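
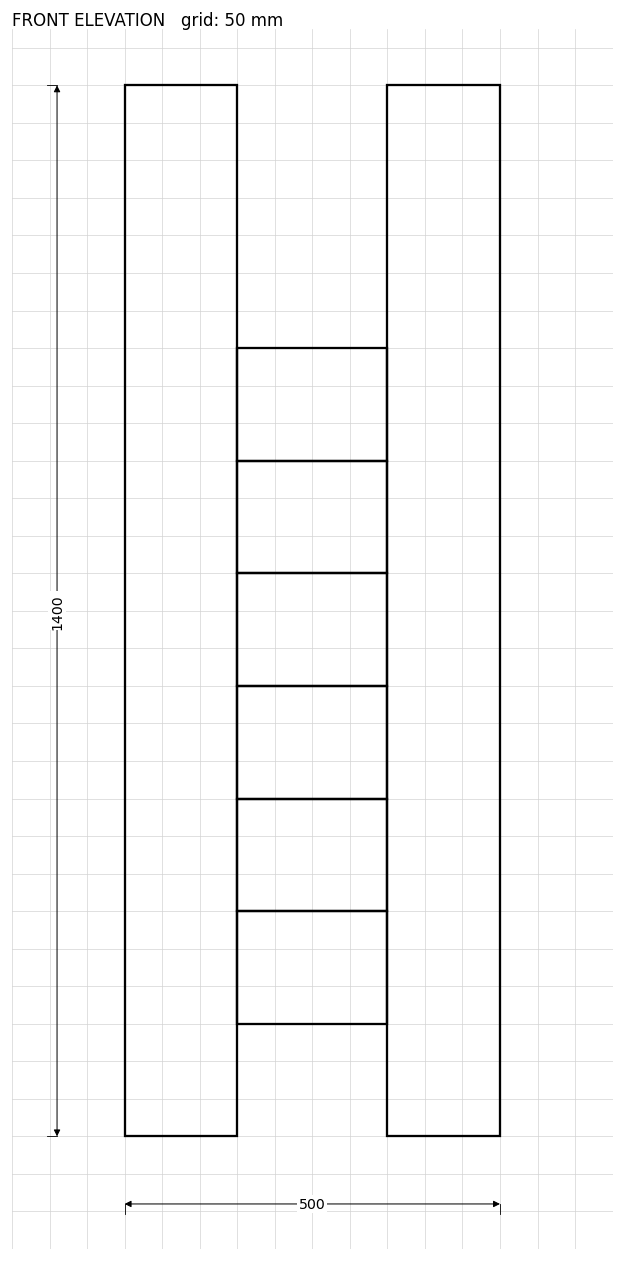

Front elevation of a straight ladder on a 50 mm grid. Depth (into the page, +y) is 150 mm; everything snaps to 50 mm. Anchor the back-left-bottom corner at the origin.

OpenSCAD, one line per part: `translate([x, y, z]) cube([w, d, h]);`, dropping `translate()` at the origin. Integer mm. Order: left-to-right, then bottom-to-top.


cube([150, 150, 1400]);
translate([150, 0, 150]) cube([200, 150, 150]);
translate([150, 0, 300]) cube([200, 150, 150]);
translate([150, 0, 450]) cube([200, 150, 150]);
translate([150, 0, 600]) cube([200, 150, 150]);
translate([150, 0, 750]) cube([200, 150, 150]);
translate([150, 0, 900]) cube([200, 150, 150]);
translate([350, 0, 0]) cube([150, 150, 1400]);


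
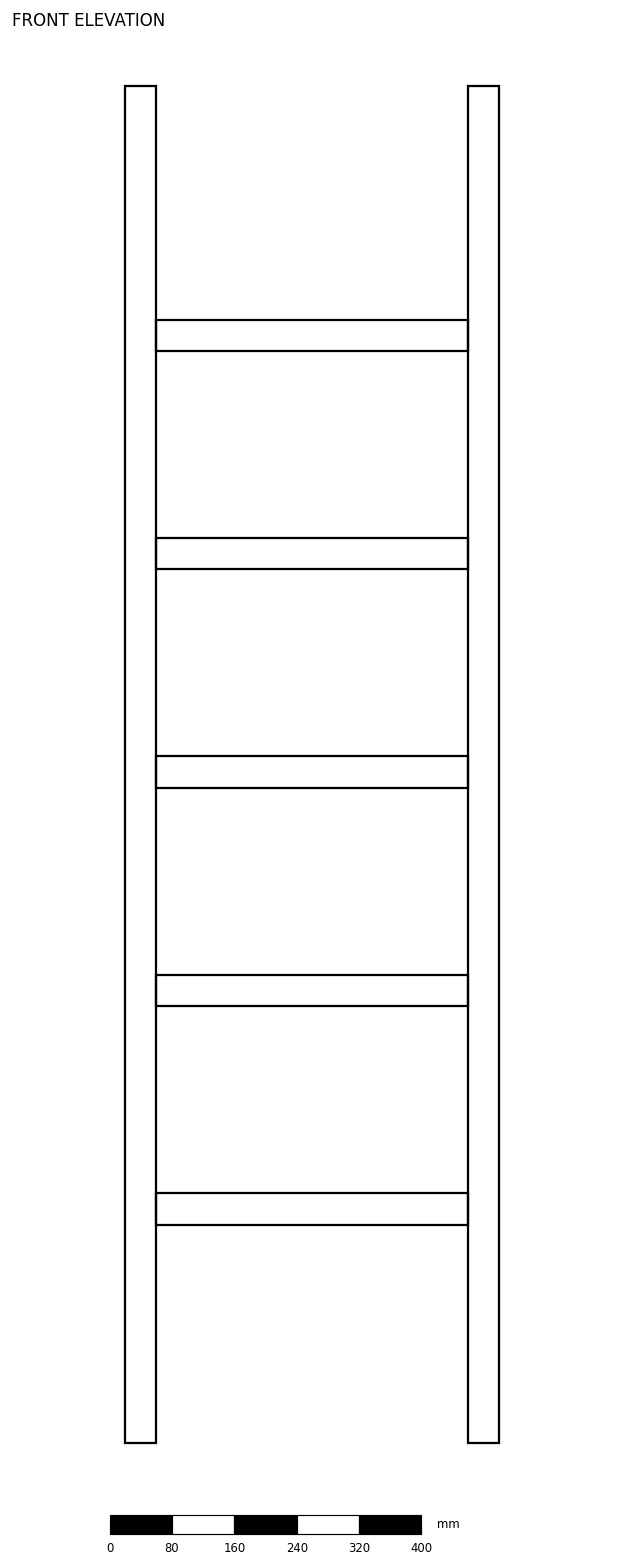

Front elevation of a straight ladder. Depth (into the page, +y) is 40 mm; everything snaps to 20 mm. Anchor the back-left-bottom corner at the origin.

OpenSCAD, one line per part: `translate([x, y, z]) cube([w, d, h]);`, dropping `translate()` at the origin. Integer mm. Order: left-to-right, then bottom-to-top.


cube([40, 40, 1740]);
translate([40, 0, 280]) cube([400, 40, 40]);
translate([40, 0, 560]) cube([400, 40, 40]);
translate([40, 0, 840]) cube([400, 40, 40]);
translate([40, 0, 1120]) cube([400, 40, 40]);
translate([40, 0, 1400]) cube([400, 40, 40]);
translate([440, 0, 0]) cube([40, 40, 1740]);


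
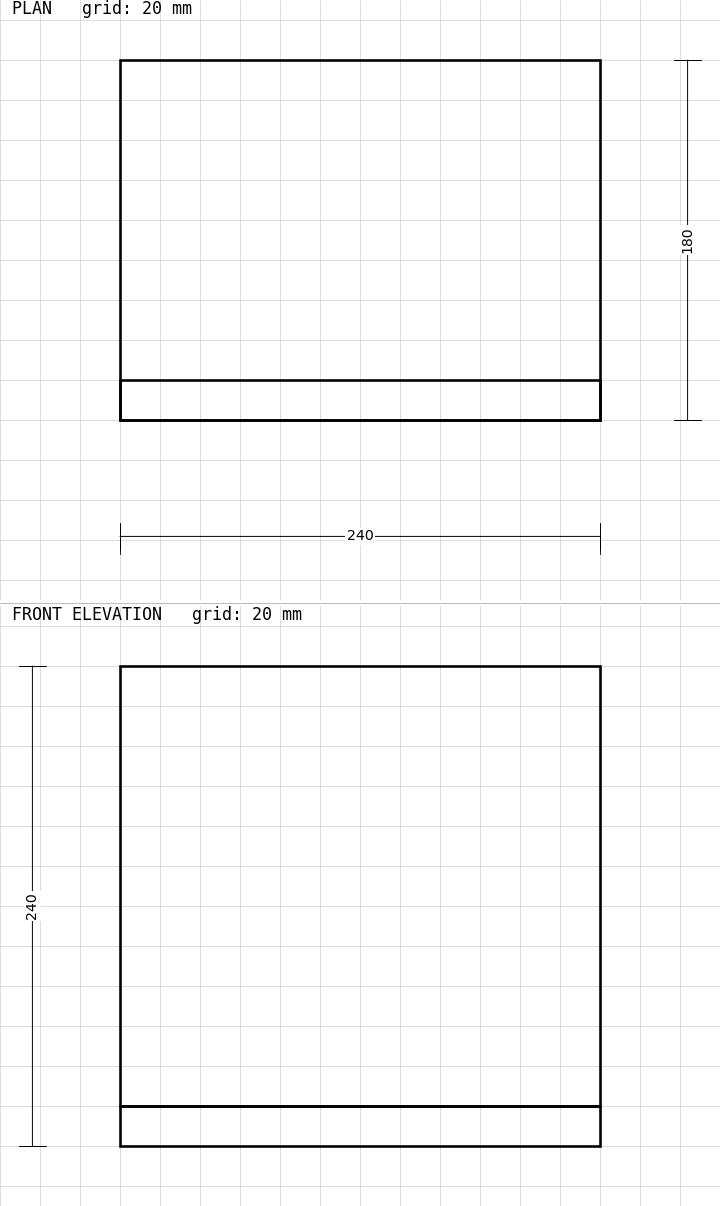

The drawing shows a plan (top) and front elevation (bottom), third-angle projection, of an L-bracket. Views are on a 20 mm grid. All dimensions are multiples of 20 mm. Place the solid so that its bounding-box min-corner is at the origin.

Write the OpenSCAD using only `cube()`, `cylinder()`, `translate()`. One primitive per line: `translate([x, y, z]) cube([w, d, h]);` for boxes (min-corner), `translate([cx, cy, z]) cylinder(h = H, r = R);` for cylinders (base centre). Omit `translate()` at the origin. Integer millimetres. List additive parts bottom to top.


cube([240, 180, 20]);
translate([0, 0, 20]) cube([240, 20, 220]);


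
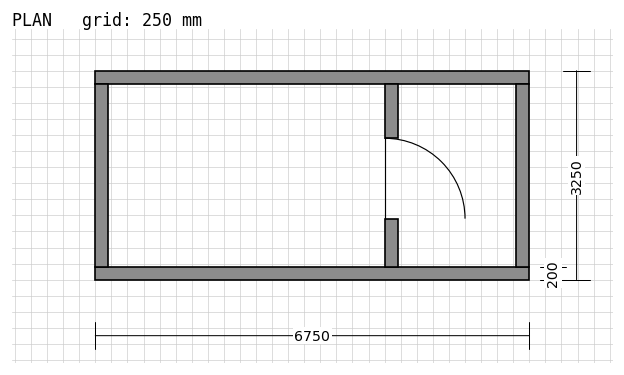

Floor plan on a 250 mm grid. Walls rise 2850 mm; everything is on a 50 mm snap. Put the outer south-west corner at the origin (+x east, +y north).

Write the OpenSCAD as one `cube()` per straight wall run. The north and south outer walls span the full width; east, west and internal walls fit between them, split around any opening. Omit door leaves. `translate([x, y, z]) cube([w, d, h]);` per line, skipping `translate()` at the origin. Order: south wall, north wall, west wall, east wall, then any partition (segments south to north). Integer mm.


cube([6750, 200, 2850]);
translate([0, 3050, 0]) cube([6750, 200, 2850]);
translate([0, 200, 0]) cube([200, 2850, 2850]);
translate([6550, 200, 0]) cube([200, 2850, 2850]);
translate([4500, 200, 0]) cube([200, 750, 2850]);
translate([4500, 2200, 0]) cube([200, 850, 2850]);


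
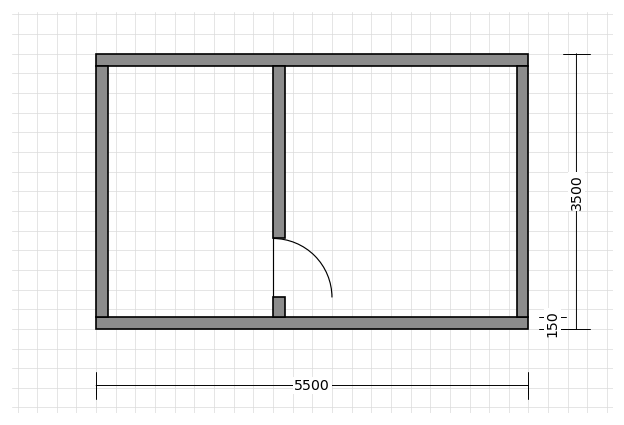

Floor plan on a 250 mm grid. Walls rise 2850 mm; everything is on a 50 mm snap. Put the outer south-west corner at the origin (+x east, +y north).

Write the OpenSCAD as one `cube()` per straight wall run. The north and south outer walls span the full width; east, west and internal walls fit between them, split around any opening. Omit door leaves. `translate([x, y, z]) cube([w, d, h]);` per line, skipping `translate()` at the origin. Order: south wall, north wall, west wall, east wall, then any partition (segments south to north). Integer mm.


cube([5500, 150, 2850]);
translate([0, 3350, 0]) cube([5500, 150, 2850]);
translate([0, 150, 0]) cube([150, 3200, 2850]);
translate([5350, 150, 0]) cube([150, 3200, 2850]);
translate([2250, 150, 0]) cube([150, 250, 2850]);
translate([2250, 1150, 0]) cube([150, 2200, 2850]);


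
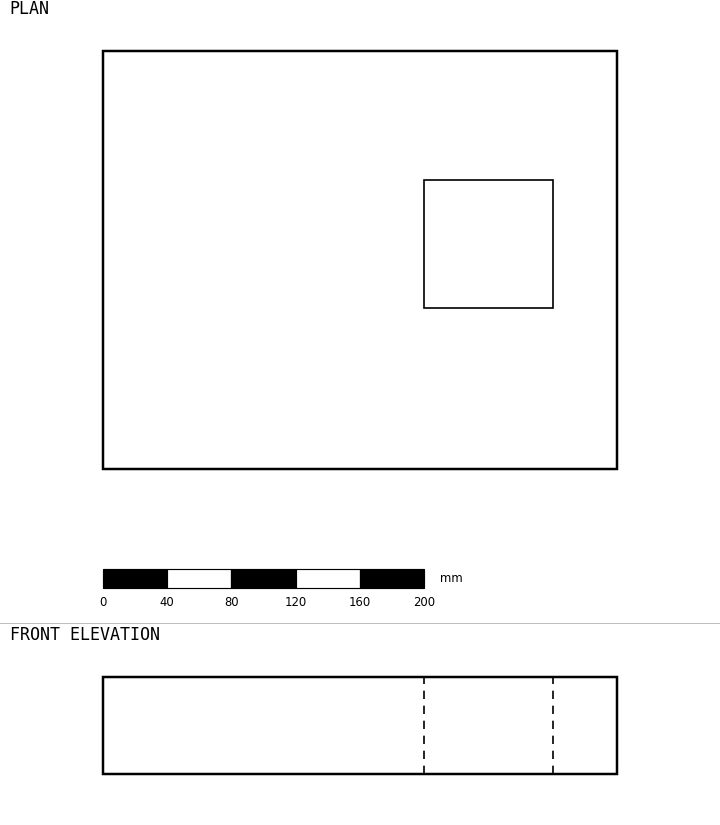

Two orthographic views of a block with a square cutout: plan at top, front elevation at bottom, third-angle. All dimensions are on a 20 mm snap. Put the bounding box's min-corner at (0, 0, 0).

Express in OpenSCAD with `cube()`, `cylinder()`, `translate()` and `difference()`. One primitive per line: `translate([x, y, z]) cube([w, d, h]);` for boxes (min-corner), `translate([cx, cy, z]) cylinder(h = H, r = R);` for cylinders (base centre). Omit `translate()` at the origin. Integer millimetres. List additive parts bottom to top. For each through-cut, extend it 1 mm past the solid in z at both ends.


difference() {
  cube([320, 260, 60]);
  translate([200, 100, -1]) cube([80, 80, 62]);
}


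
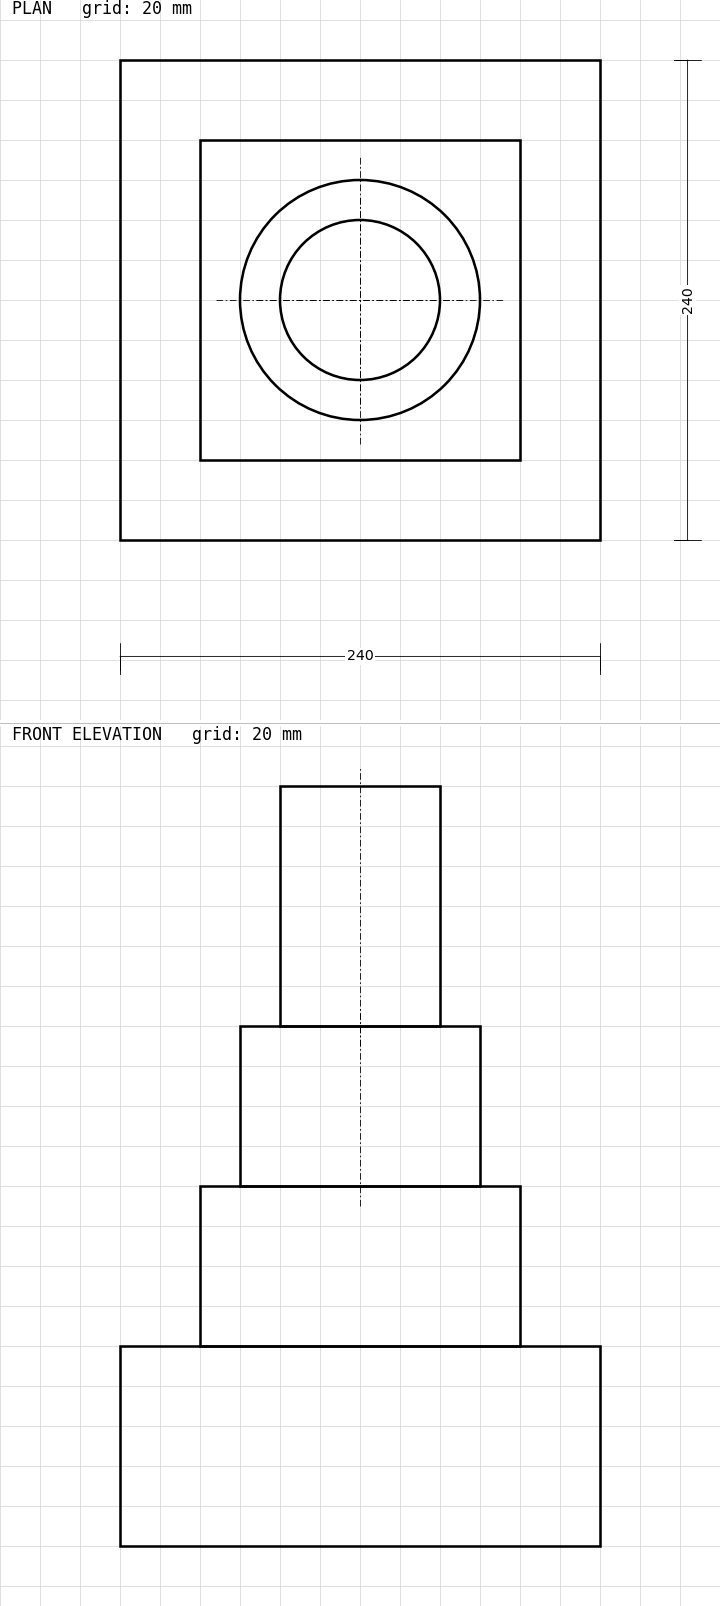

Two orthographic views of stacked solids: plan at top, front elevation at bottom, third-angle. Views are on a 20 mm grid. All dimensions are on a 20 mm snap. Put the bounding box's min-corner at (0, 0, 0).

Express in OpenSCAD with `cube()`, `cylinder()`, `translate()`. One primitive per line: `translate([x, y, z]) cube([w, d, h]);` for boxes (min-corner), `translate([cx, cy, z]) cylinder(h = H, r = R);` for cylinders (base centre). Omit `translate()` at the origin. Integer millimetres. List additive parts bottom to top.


cube([240, 240, 100]);
translate([40, 40, 100]) cube([160, 160, 80]);
translate([120, 120, 180]) cylinder(h = 80, r = 60);
translate([120, 120, 260]) cylinder(h = 120, r = 40);


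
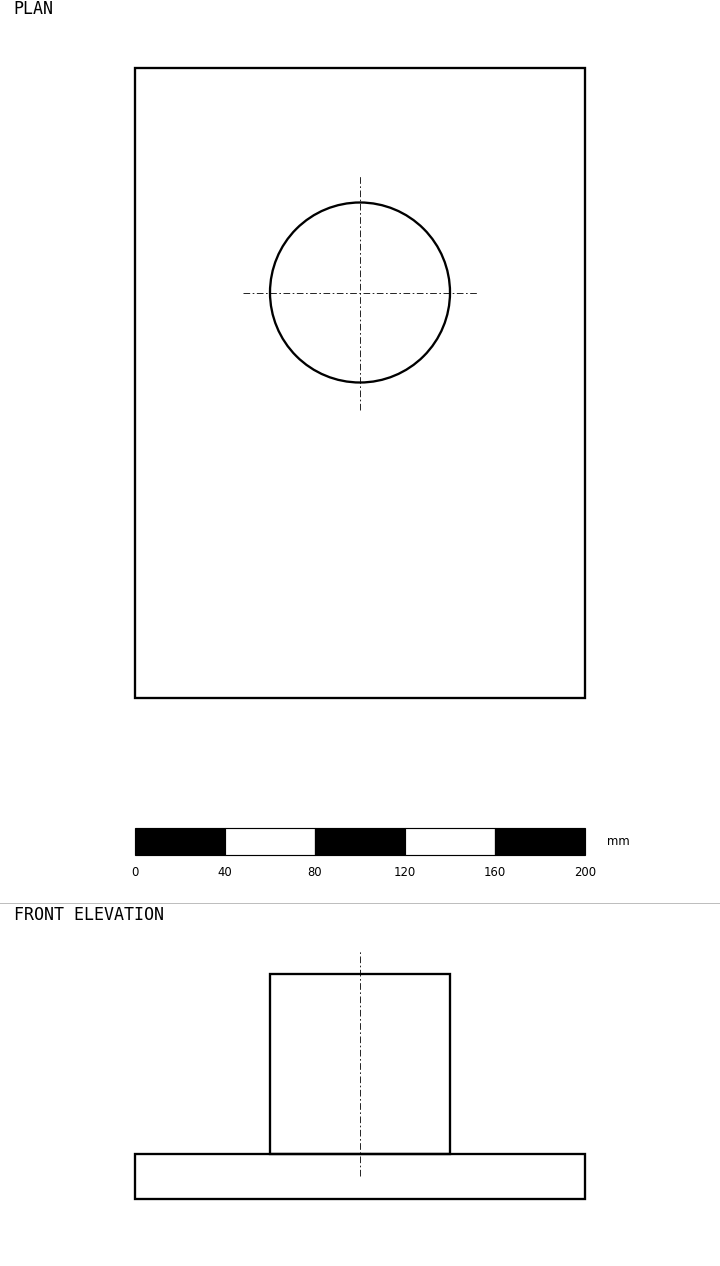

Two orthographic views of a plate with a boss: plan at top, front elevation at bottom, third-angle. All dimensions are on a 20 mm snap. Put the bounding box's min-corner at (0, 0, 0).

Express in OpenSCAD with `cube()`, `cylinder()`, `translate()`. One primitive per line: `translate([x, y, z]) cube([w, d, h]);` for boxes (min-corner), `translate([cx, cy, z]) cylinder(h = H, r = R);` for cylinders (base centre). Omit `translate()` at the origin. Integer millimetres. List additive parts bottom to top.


cube([200, 280, 20]);
translate([100, 180, 20]) cylinder(h = 80, r = 40);


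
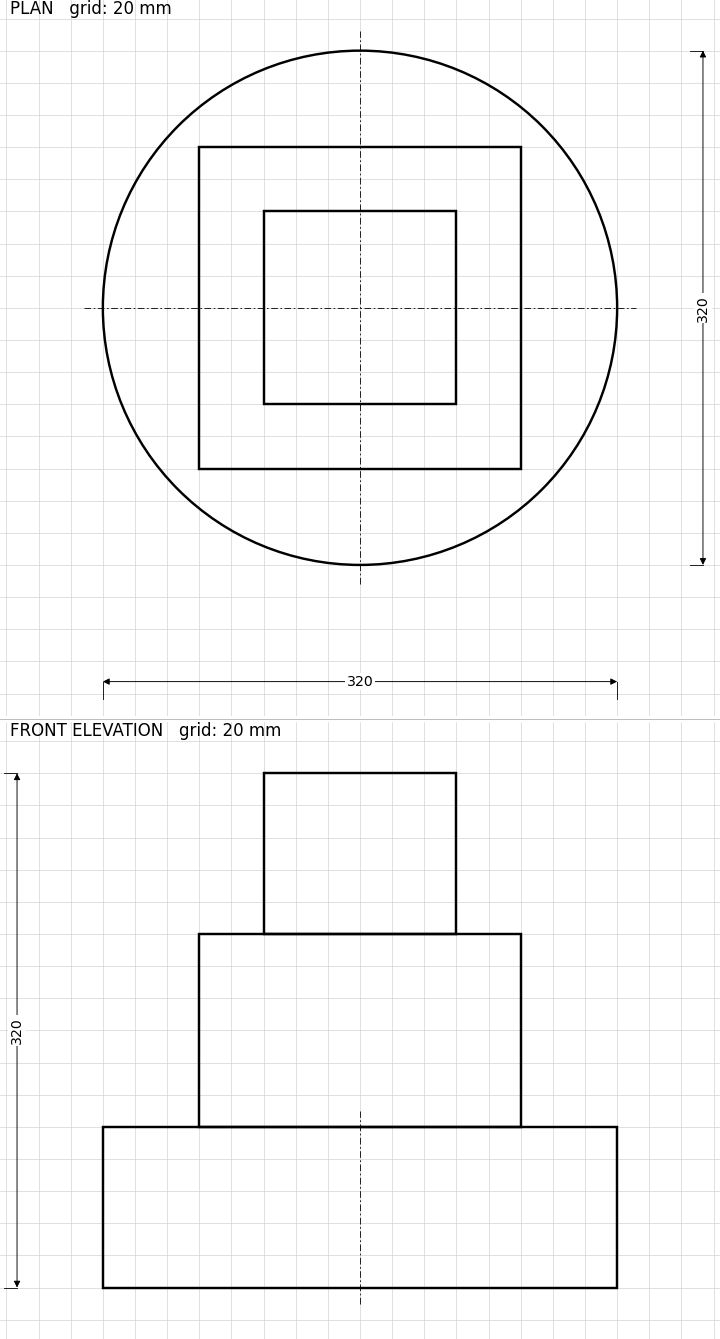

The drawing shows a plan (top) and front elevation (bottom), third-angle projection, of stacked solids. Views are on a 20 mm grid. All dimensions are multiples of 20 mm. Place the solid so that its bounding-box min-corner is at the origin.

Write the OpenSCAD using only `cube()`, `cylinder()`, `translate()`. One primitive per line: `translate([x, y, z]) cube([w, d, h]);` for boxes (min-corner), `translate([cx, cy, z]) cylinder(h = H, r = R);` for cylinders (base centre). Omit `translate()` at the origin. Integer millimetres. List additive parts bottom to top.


translate([160, 160, 0]) cylinder(h = 100, r = 160);
translate([60, 60, 100]) cube([200, 200, 120]);
translate([100, 100, 220]) cube([120, 120, 100]);


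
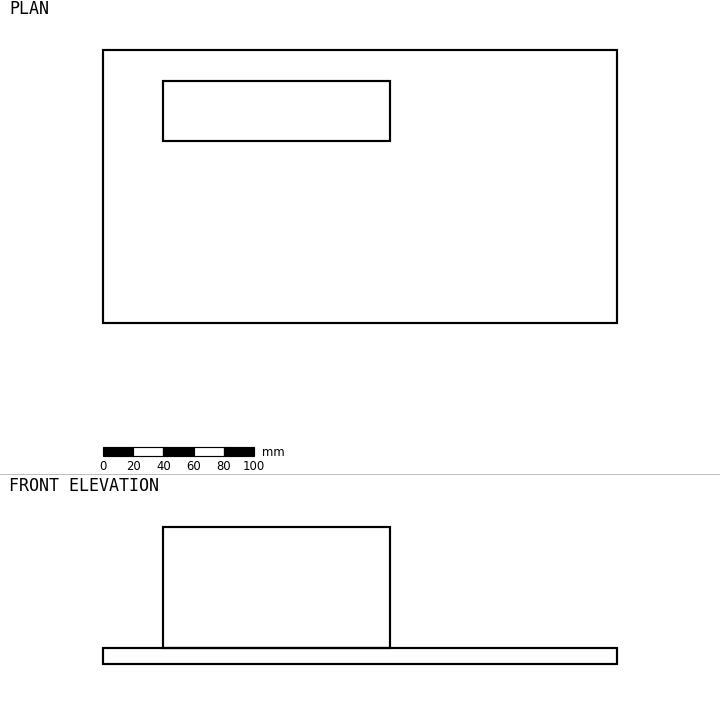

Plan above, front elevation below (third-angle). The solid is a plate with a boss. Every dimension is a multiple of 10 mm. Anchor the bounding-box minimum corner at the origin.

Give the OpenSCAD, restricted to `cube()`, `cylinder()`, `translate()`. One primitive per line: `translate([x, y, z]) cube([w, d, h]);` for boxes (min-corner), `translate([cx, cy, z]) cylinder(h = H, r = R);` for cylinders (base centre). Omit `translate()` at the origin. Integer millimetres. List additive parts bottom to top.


cube([340, 180, 10]);
translate([40, 120, 10]) cube([150, 40, 80]);


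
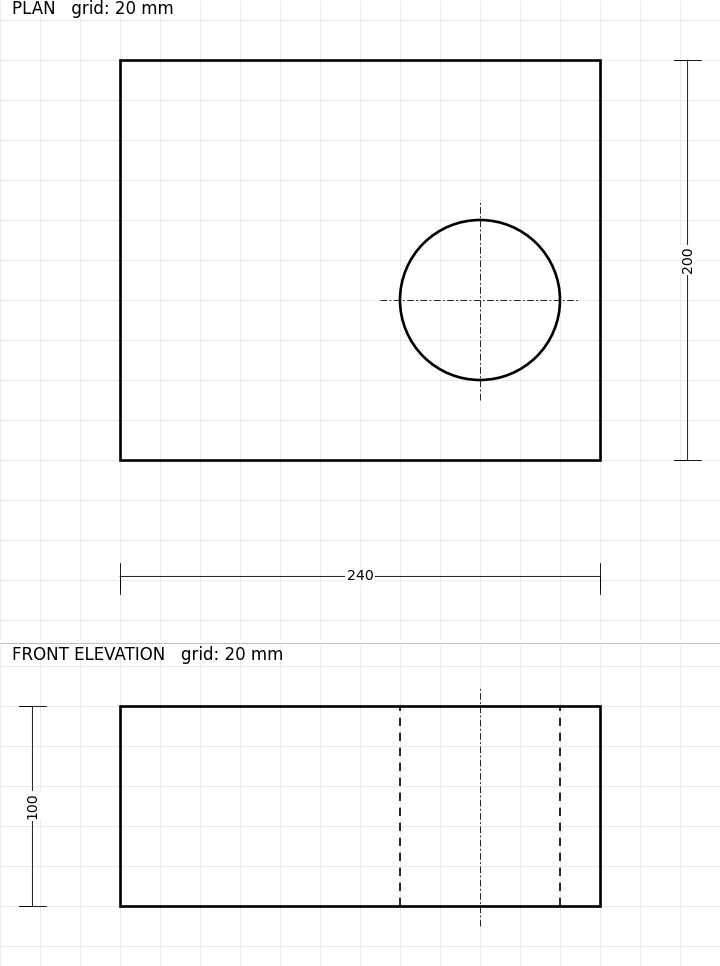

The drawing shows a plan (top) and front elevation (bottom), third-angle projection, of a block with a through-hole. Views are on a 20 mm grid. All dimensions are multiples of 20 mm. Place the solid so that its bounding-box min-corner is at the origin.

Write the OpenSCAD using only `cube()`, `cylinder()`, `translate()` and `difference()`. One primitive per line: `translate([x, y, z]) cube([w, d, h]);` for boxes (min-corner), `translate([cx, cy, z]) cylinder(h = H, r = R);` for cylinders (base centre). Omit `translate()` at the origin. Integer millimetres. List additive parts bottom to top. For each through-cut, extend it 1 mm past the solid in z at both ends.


difference() {
  cube([240, 200, 100]);
  translate([180, 80, -1]) cylinder(h = 102, r = 40);
}


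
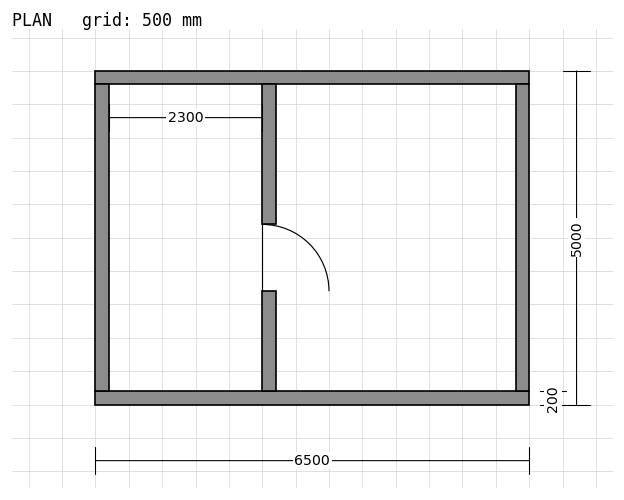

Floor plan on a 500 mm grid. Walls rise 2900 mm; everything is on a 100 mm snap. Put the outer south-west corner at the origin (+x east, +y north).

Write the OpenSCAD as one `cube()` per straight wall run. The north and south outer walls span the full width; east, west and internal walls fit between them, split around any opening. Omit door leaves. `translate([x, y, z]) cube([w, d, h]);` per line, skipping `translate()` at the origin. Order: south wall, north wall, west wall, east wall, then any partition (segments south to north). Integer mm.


cube([6500, 200, 2900]);
translate([0, 4800, 0]) cube([6500, 200, 2900]);
translate([0, 200, 0]) cube([200, 4600, 2900]);
translate([6300, 200, 0]) cube([200, 4600, 2900]);
translate([2500, 200, 0]) cube([200, 1500, 2900]);
translate([2500, 2700, 0]) cube([200, 2100, 2900]);


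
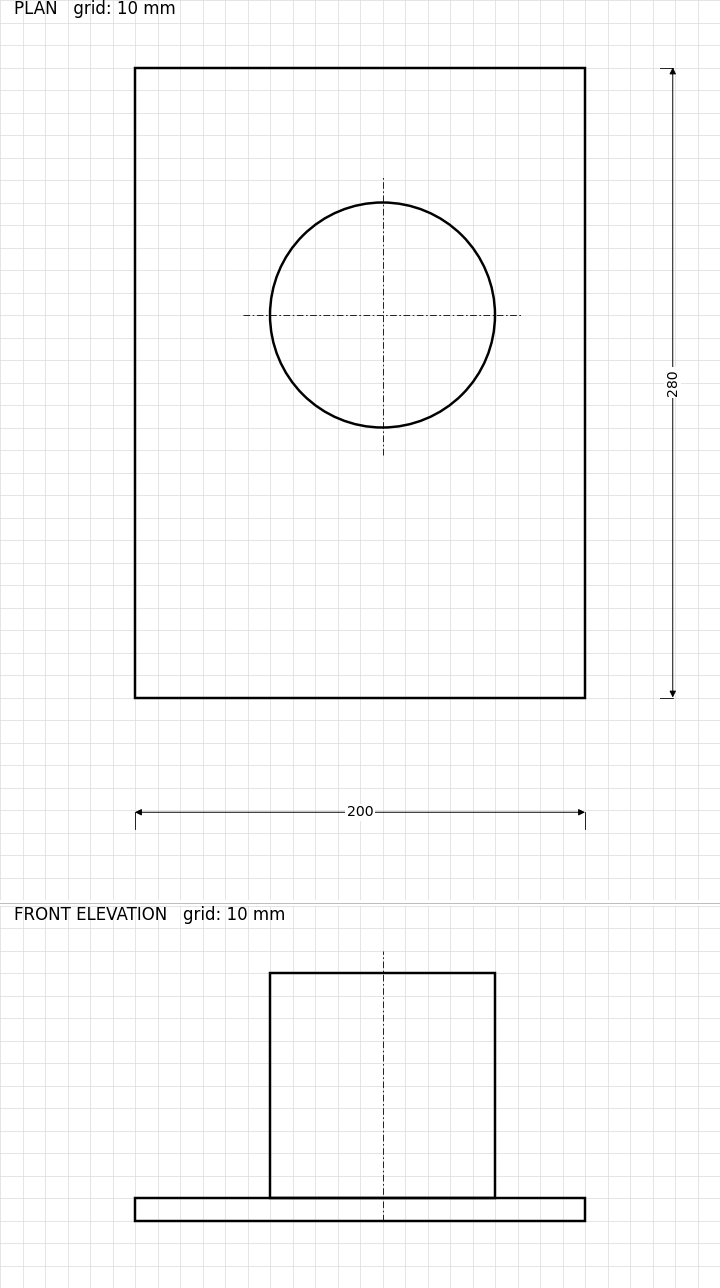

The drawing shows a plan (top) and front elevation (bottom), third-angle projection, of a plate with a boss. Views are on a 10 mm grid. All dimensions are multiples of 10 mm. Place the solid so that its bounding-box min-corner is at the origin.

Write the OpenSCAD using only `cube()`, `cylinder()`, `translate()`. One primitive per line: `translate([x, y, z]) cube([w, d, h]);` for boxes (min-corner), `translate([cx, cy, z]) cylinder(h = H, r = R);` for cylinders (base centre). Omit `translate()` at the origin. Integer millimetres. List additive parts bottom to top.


cube([200, 280, 10]);
translate([110, 170, 10]) cylinder(h = 100, r = 50);


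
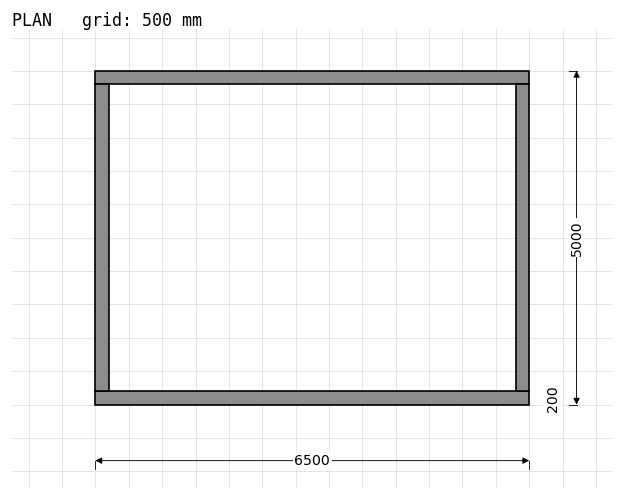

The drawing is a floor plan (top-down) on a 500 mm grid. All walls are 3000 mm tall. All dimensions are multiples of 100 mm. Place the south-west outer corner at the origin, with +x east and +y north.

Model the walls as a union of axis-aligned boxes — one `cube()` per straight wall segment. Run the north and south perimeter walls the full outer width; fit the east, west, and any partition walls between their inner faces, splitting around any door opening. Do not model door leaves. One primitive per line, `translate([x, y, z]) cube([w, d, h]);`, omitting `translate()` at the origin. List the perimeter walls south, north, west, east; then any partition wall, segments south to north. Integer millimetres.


cube([6500, 200, 3000]);
translate([0, 4800, 0]) cube([6500, 200, 3000]);
translate([0, 200, 0]) cube([200, 4600, 3000]);
translate([6300, 200, 0]) cube([200, 4600, 3000]);


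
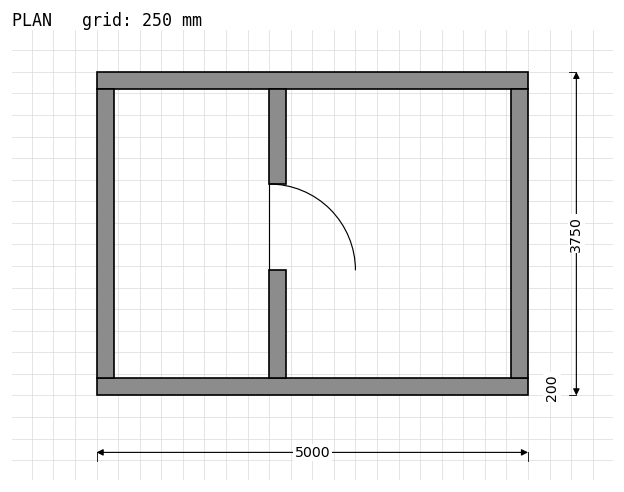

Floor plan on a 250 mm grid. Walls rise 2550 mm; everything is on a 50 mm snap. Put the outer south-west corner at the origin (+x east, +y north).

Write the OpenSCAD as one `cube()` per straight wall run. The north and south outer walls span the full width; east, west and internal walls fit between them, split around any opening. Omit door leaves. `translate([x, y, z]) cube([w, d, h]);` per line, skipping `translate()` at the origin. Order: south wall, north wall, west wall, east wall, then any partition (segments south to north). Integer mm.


cube([5000, 200, 2550]);
translate([0, 3550, 0]) cube([5000, 200, 2550]);
translate([0, 200, 0]) cube([200, 3350, 2550]);
translate([4800, 200, 0]) cube([200, 3350, 2550]);
translate([2000, 200, 0]) cube([200, 1250, 2550]);
translate([2000, 2450, 0]) cube([200, 1100, 2550]);


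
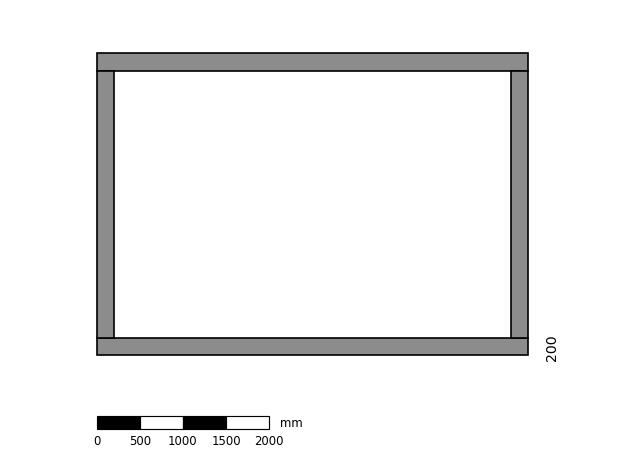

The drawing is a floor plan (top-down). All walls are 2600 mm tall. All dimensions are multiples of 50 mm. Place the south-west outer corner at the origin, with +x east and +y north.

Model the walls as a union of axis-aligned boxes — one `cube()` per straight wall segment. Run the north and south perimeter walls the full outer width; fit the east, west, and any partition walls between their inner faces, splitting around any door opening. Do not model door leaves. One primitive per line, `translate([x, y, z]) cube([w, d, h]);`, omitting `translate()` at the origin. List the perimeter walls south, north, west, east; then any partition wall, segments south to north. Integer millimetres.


cube([5000, 200, 2600]);
translate([0, 3300, 0]) cube([5000, 200, 2600]);
translate([0, 200, 0]) cube([200, 3100, 2600]);
translate([4800, 200, 0]) cube([200, 3100, 2600]);


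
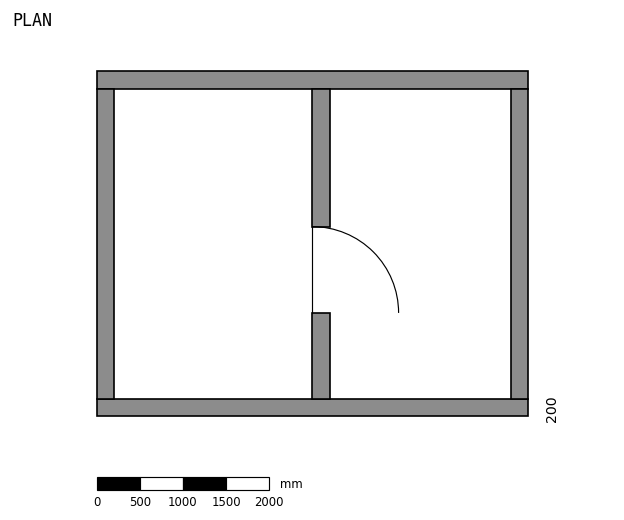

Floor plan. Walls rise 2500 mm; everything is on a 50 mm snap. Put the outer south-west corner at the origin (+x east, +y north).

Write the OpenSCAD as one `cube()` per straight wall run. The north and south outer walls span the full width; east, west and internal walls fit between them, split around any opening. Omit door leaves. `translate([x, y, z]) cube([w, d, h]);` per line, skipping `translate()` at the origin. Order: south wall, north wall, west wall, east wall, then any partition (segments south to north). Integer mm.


cube([5000, 200, 2500]);
translate([0, 3800, 0]) cube([5000, 200, 2500]);
translate([0, 200, 0]) cube([200, 3600, 2500]);
translate([4800, 200, 0]) cube([200, 3600, 2500]);
translate([2500, 200, 0]) cube([200, 1000, 2500]);
translate([2500, 2200, 0]) cube([200, 1600, 2500]);


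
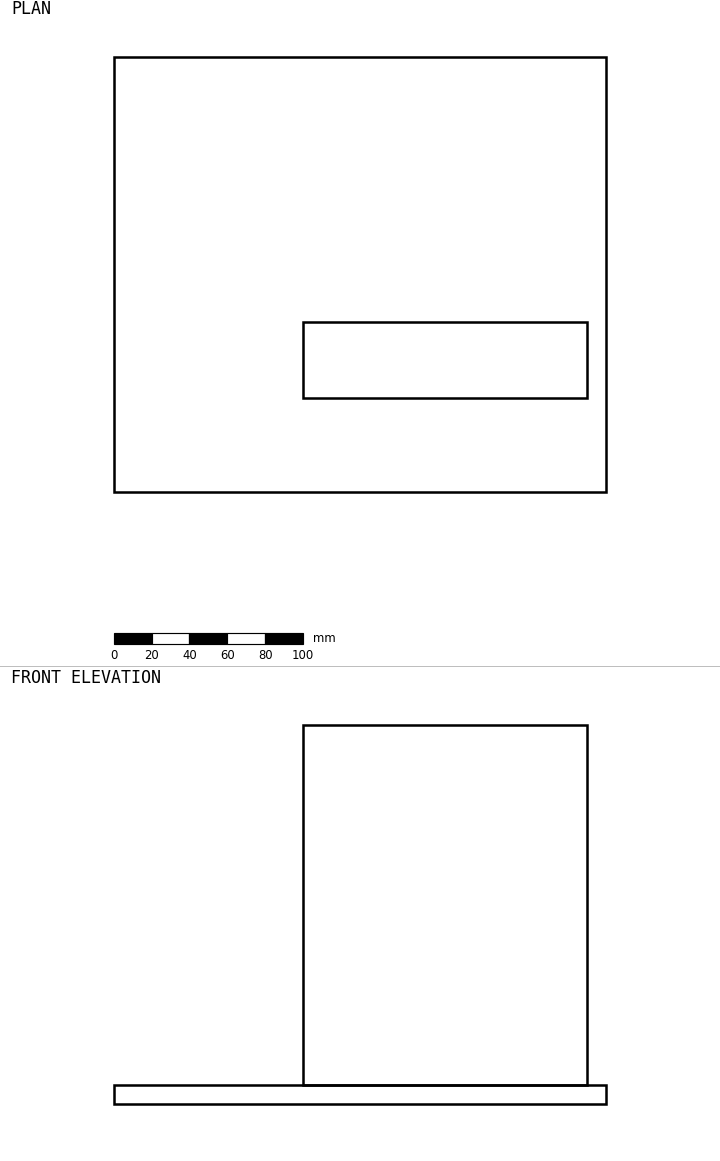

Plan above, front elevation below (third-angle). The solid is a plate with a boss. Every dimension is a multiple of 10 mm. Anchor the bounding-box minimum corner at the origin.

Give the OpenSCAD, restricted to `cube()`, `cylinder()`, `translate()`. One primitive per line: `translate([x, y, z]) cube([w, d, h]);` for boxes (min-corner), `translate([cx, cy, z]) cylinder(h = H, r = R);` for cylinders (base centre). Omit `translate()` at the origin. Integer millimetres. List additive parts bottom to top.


cube([260, 230, 10]);
translate([100, 50, 10]) cube([150, 40, 190]);


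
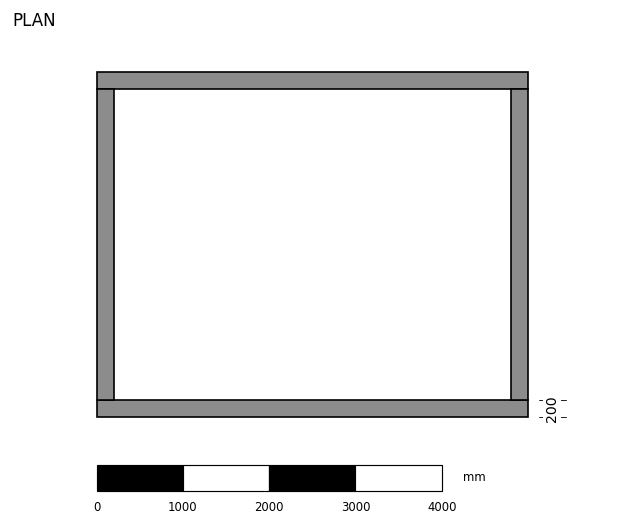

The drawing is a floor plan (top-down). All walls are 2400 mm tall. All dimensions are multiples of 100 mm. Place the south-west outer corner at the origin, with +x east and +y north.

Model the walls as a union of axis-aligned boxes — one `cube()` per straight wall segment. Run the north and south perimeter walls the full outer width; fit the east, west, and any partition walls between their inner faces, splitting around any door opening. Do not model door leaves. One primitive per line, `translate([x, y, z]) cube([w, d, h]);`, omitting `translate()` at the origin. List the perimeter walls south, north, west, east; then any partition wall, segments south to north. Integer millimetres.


cube([5000, 200, 2400]);
translate([0, 3800, 0]) cube([5000, 200, 2400]);
translate([0, 200, 0]) cube([200, 3600, 2400]);
translate([4800, 200, 0]) cube([200, 3600, 2400]);


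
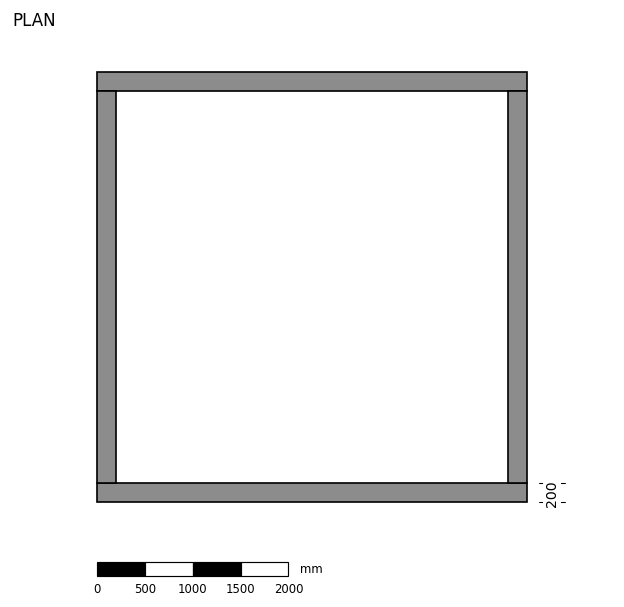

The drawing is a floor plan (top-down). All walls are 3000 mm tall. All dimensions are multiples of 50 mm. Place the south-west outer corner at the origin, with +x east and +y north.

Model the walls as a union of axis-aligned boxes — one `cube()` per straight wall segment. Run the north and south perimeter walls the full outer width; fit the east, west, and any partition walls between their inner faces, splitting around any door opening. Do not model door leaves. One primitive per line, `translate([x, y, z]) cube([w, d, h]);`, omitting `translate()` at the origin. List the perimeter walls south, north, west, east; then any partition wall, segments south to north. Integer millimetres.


cube([4500, 200, 3000]);
translate([0, 4300, 0]) cube([4500, 200, 3000]);
translate([0, 200, 0]) cube([200, 4100, 3000]);
translate([4300, 200, 0]) cube([200, 4100, 3000]);


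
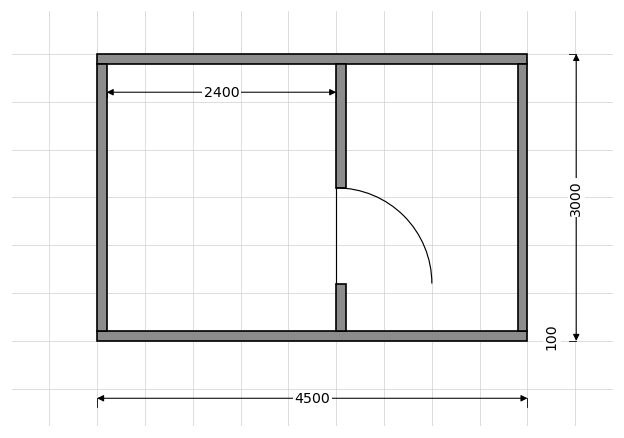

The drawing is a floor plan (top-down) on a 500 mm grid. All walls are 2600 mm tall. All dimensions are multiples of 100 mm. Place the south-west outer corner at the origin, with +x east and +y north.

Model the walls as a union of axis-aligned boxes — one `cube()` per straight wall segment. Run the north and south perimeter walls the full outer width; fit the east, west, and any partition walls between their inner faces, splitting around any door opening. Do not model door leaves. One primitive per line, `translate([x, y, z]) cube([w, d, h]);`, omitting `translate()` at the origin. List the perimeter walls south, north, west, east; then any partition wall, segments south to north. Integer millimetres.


cube([4500, 100, 2600]);
translate([0, 2900, 0]) cube([4500, 100, 2600]);
translate([0, 100, 0]) cube([100, 2800, 2600]);
translate([4400, 100, 0]) cube([100, 2800, 2600]);
translate([2500, 100, 0]) cube([100, 500, 2600]);
translate([2500, 1600, 0]) cube([100, 1300, 2600]);


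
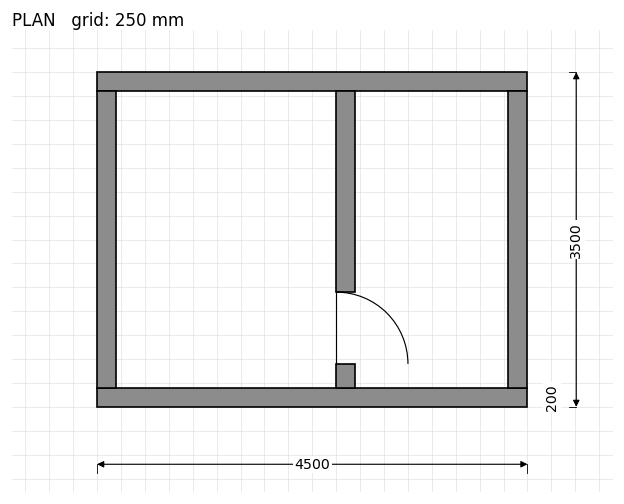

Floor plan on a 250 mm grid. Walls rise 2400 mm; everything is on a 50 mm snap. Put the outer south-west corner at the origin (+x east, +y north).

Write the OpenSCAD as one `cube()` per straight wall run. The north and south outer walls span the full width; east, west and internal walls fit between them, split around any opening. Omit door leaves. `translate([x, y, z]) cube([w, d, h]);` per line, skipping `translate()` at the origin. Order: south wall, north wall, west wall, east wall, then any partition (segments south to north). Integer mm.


cube([4500, 200, 2400]);
translate([0, 3300, 0]) cube([4500, 200, 2400]);
translate([0, 200, 0]) cube([200, 3100, 2400]);
translate([4300, 200, 0]) cube([200, 3100, 2400]);
translate([2500, 200, 0]) cube([200, 250, 2400]);
translate([2500, 1200, 0]) cube([200, 2100, 2400]);


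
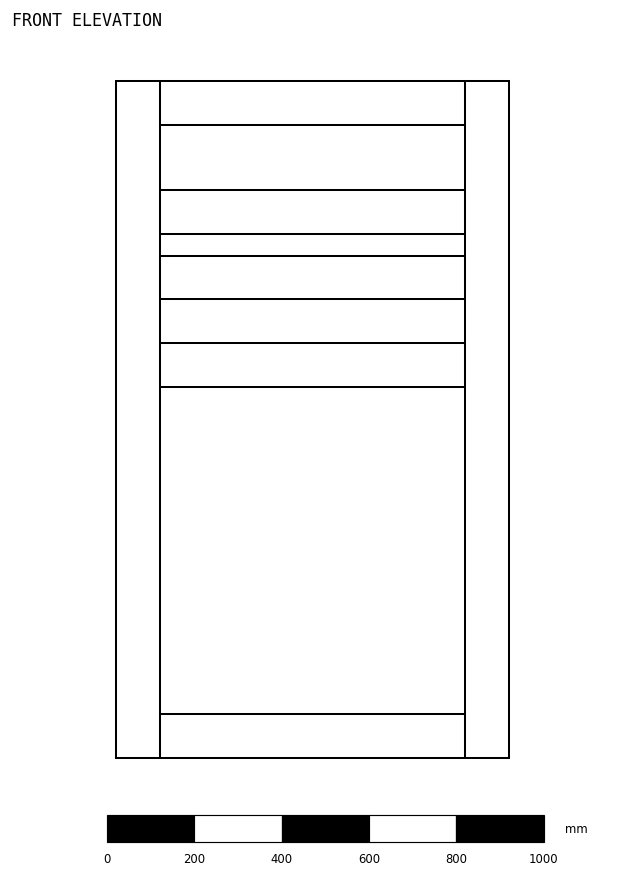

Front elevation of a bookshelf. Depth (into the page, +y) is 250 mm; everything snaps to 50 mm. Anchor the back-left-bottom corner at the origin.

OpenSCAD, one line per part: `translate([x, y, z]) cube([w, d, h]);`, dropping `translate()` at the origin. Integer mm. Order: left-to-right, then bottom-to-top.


cube([100, 250, 1550]);
translate([100, 0, 0]) cube([700, 250, 100]);
translate([100, 0, 850]) cube([700, 250, 100]);
translate([100, 0, 1050]) cube([700, 250, 100]);
translate([100, 0, 1200]) cube([700, 250, 100]);
translate([100, 0, 1450]) cube([700, 250, 100]);
translate([800, 0, 0]) cube([100, 250, 1550]);


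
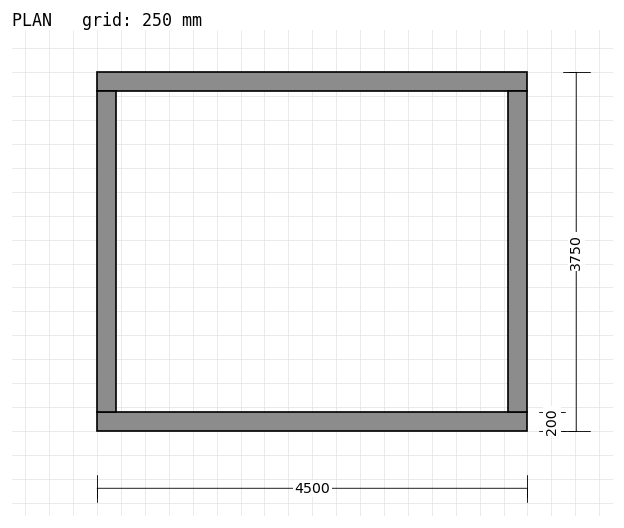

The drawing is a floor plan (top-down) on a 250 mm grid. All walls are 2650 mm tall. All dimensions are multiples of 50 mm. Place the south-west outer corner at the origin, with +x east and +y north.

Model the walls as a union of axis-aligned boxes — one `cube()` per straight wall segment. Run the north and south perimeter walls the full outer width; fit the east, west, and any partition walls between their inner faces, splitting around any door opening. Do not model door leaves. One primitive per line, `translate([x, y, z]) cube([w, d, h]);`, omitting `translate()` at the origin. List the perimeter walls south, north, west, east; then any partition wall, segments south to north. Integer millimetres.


cube([4500, 200, 2650]);
translate([0, 3550, 0]) cube([4500, 200, 2650]);
translate([0, 200, 0]) cube([200, 3350, 2650]);
translate([4300, 200, 0]) cube([200, 3350, 2650]);


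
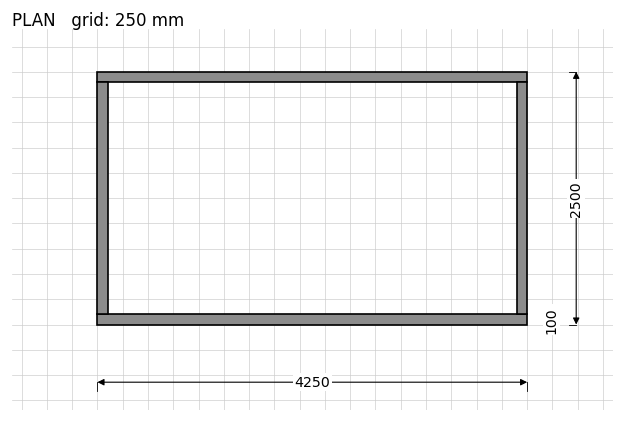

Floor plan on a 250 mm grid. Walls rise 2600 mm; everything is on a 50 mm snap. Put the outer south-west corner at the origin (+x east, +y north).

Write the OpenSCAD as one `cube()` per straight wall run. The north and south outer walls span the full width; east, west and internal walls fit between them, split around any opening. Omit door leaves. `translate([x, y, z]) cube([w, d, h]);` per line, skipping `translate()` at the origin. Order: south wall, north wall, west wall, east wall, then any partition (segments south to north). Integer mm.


cube([4250, 100, 2600]);
translate([0, 2400, 0]) cube([4250, 100, 2600]);
translate([0, 100, 0]) cube([100, 2300, 2600]);
translate([4150, 100, 0]) cube([100, 2300, 2600]);


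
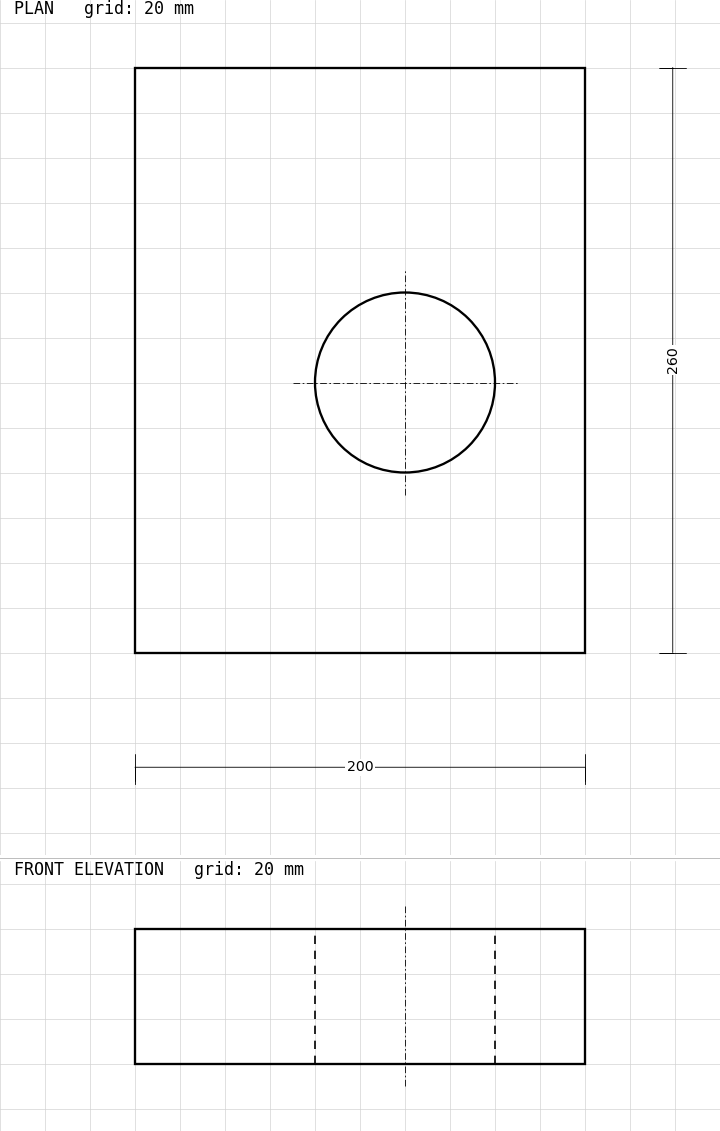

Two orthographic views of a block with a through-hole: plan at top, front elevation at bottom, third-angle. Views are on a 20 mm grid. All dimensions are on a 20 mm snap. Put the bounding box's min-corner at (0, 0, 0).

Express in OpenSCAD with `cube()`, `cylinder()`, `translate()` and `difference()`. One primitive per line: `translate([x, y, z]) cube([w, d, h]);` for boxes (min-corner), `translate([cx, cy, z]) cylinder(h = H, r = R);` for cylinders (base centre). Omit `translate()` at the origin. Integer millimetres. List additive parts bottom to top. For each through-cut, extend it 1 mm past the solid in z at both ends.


difference() {
  cube([200, 260, 60]);
  translate([120, 120, -1]) cylinder(h = 62, r = 40);
}


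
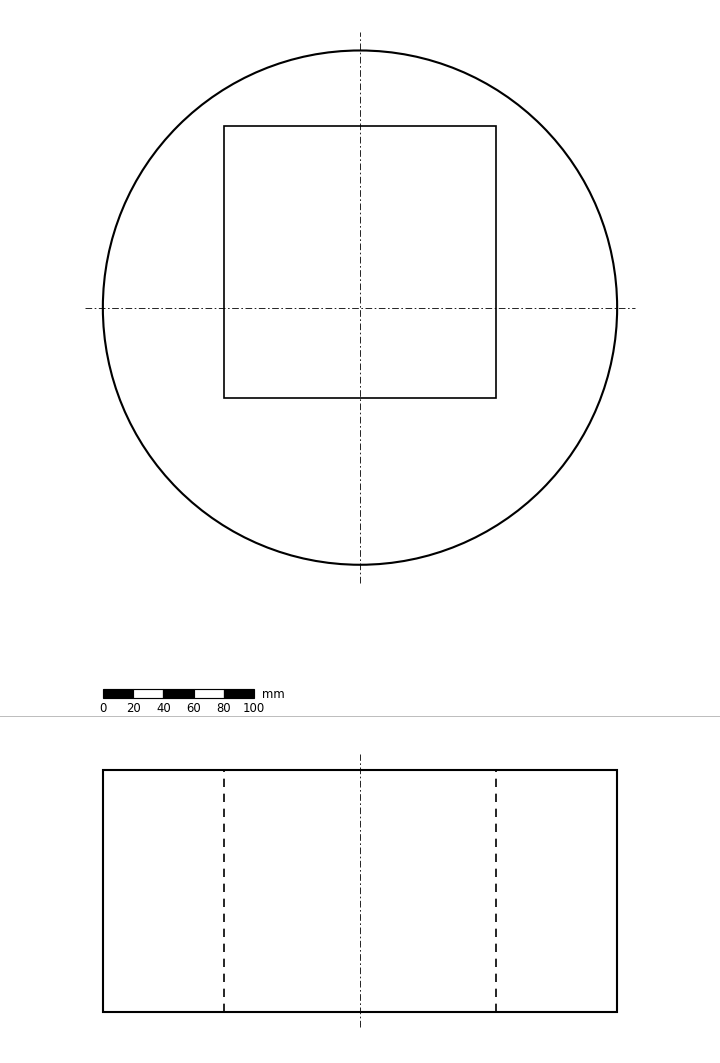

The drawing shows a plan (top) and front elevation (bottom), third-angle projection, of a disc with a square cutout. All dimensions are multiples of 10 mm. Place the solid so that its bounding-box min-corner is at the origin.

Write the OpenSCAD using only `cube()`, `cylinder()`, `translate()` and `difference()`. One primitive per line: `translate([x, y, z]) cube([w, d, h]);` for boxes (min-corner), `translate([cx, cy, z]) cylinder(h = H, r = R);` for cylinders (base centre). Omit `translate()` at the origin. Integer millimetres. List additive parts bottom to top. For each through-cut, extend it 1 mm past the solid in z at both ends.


difference() {
  translate([170, 170, 0]) cylinder(h = 160, r = 170);
  translate([80, 110, -1]) cube([180, 180, 162]);
}


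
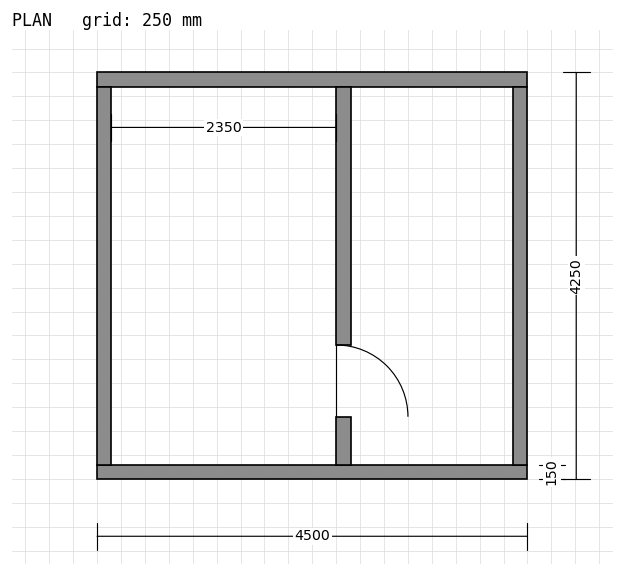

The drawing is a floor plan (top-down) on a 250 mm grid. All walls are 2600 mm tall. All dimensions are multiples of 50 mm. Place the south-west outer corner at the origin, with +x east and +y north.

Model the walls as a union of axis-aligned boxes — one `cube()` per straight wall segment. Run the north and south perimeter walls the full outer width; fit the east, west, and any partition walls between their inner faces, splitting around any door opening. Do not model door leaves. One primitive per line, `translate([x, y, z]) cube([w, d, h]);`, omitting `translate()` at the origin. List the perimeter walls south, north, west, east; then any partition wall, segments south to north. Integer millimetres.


cube([4500, 150, 2600]);
translate([0, 4100, 0]) cube([4500, 150, 2600]);
translate([0, 150, 0]) cube([150, 3950, 2600]);
translate([4350, 150, 0]) cube([150, 3950, 2600]);
translate([2500, 150, 0]) cube([150, 500, 2600]);
translate([2500, 1400, 0]) cube([150, 2700, 2600]);


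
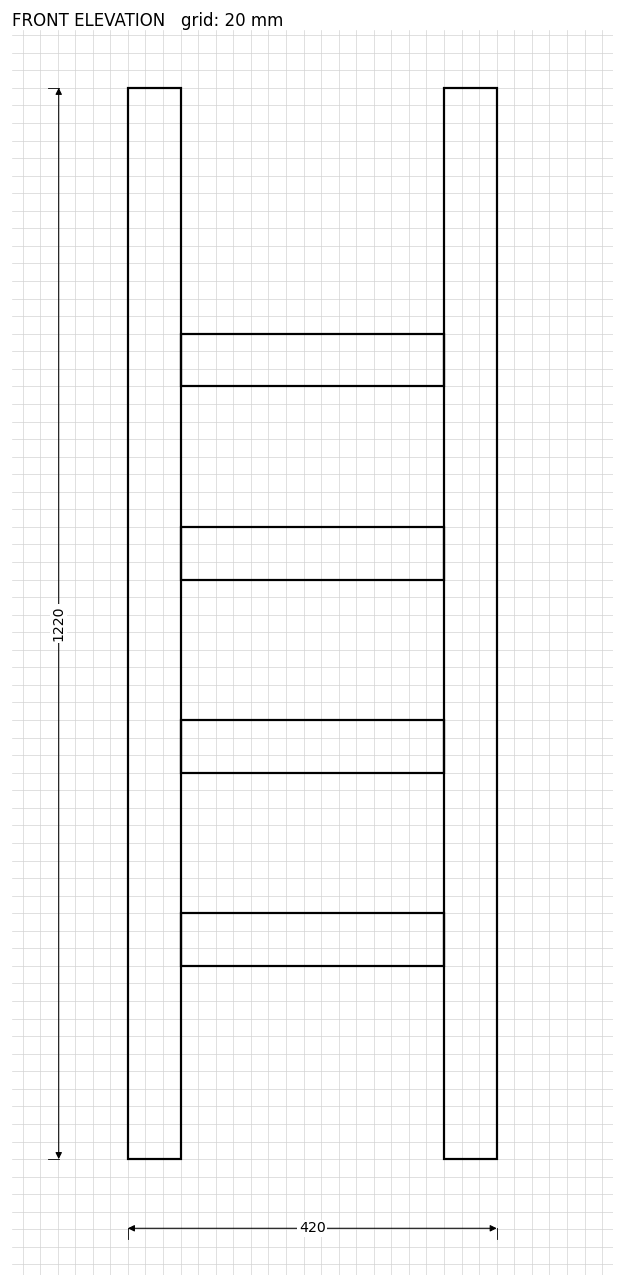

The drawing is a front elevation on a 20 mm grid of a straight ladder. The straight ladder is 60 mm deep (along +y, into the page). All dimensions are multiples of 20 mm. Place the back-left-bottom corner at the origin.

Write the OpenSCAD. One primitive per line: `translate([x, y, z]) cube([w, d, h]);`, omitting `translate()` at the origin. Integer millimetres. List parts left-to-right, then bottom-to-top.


cube([60, 60, 1220]);
translate([60, 0, 220]) cube([300, 60, 60]);
translate([60, 0, 440]) cube([300, 60, 60]);
translate([60, 0, 660]) cube([300, 60, 60]);
translate([60, 0, 880]) cube([300, 60, 60]);
translate([360, 0, 0]) cube([60, 60, 1220]);


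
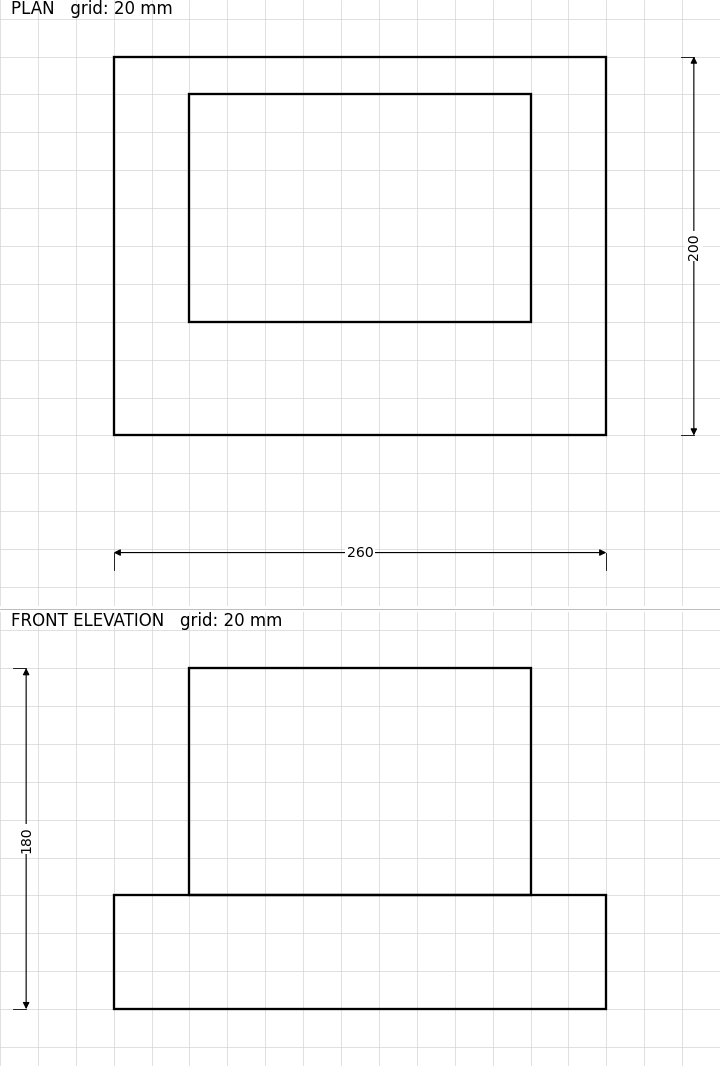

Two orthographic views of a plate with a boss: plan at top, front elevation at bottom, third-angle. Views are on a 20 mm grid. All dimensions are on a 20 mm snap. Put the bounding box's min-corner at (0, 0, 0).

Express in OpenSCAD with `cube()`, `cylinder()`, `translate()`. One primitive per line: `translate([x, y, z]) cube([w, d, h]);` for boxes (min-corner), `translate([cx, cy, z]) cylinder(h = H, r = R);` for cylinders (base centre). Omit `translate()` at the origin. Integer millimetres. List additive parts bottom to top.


cube([260, 200, 60]);
translate([40, 60, 60]) cube([180, 120, 120]);


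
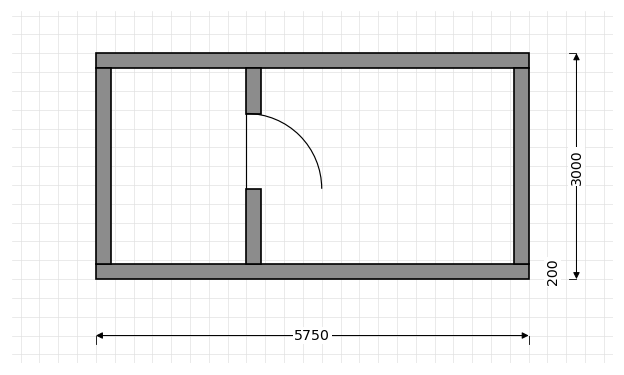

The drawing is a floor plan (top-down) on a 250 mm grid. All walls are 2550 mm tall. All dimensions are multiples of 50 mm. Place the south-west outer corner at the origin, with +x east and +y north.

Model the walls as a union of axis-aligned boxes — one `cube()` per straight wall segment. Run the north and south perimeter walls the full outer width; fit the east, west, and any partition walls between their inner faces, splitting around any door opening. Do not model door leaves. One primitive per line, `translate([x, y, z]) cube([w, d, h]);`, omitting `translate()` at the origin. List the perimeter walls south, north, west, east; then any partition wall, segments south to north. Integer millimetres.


cube([5750, 200, 2550]);
translate([0, 2800, 0]) cube([5750, 200, 2550]);
translate([0, 200, 0]) cube([200, 2600, 2550]);
translate([5550, 200, 0]) cube([200, 2600, 2550]);
translate([2000, 200, 0]) cube([200, 1000, 2550]);
translate([2000, 2200, 0]) cube([200, 600, 2550]);


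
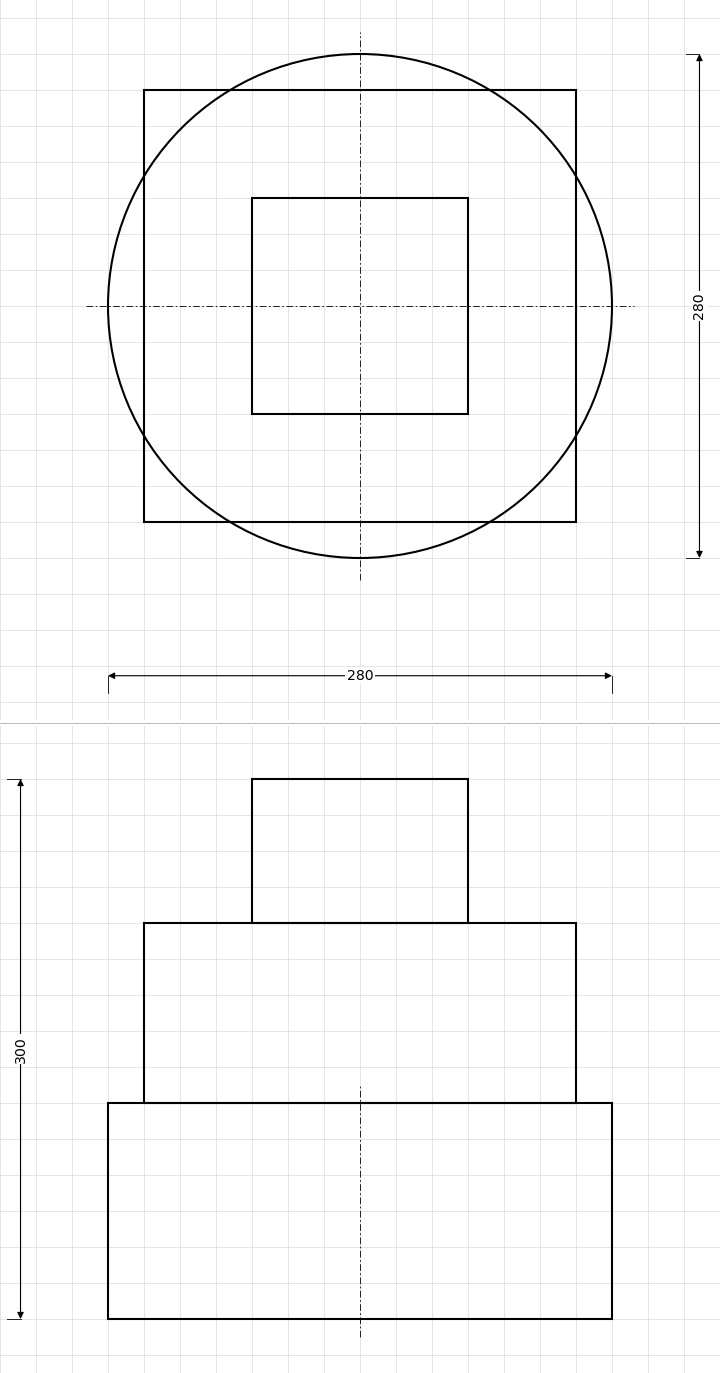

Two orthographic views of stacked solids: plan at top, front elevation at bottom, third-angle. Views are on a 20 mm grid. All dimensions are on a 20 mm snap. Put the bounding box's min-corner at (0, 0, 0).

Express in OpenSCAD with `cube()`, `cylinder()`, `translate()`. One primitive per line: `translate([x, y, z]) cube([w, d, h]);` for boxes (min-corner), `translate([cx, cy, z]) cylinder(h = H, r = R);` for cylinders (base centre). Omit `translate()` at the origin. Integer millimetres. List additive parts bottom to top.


translate([140, 140, 0]) cylinder(h = 120, r = 140);
translate([20, 20, 120]) cube([240, 240, 100]);
translate([80, 80, 220]) cube([120, 120, 80]);


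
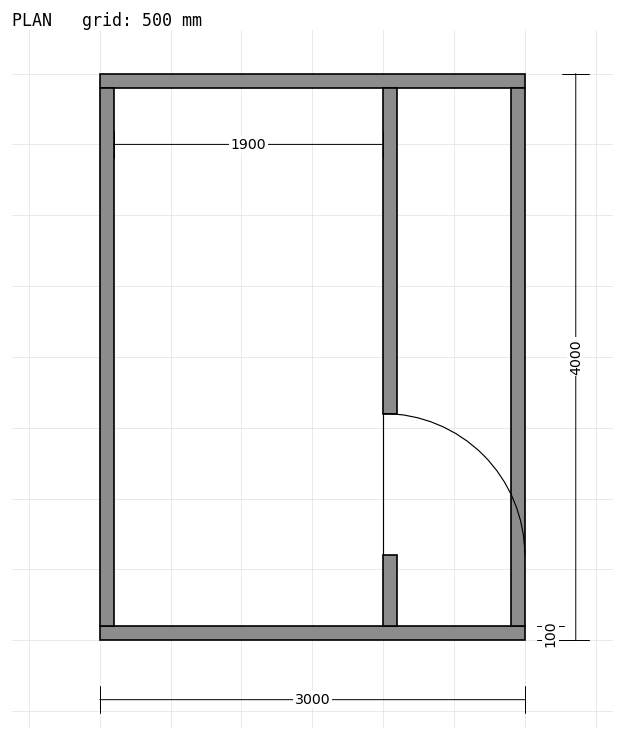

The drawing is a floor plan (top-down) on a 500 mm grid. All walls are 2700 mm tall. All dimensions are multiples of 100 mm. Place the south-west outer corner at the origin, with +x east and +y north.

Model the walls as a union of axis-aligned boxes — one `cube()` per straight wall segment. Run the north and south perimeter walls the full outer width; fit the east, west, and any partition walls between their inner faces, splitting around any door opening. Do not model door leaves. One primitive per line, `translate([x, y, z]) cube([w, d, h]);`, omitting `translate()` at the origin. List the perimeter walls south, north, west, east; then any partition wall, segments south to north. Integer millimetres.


cube([3000, 100, 2700]);
translate([0, 3900, 0]) cube([3000, 100, 2700]);
translate([0, 100, 0]) cube([100, 3800, 2700]);
translate([2900, 100, 0]) cube([100, 3800, 2700]);
translate([2000, 100, 0]) cube([100, 500, 2700]);
translate([2000, 1600, 0]) cube([100, 2300, 2700]);


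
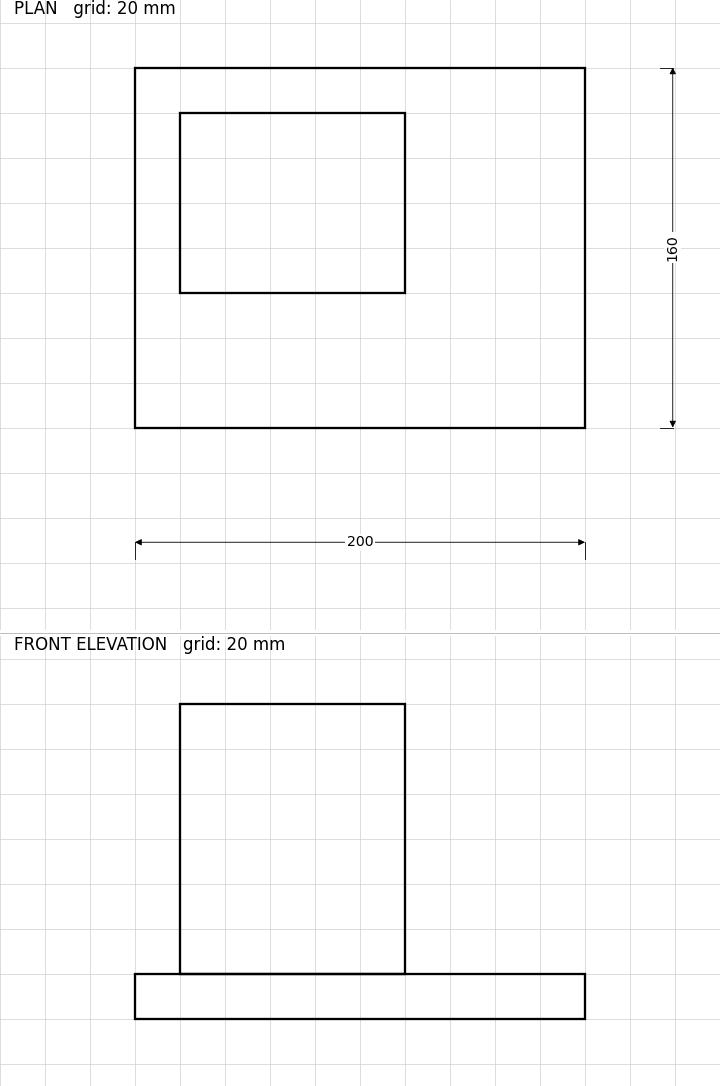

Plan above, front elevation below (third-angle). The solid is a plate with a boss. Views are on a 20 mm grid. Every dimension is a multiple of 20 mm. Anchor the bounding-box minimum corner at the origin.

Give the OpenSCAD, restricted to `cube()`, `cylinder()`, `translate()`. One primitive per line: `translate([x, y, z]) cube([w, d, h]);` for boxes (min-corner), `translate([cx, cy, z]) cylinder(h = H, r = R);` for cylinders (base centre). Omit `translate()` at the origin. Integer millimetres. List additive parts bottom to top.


cube([200, 160, 20]);
translate([20, 60, 20]) cube([100, 80, 120]);


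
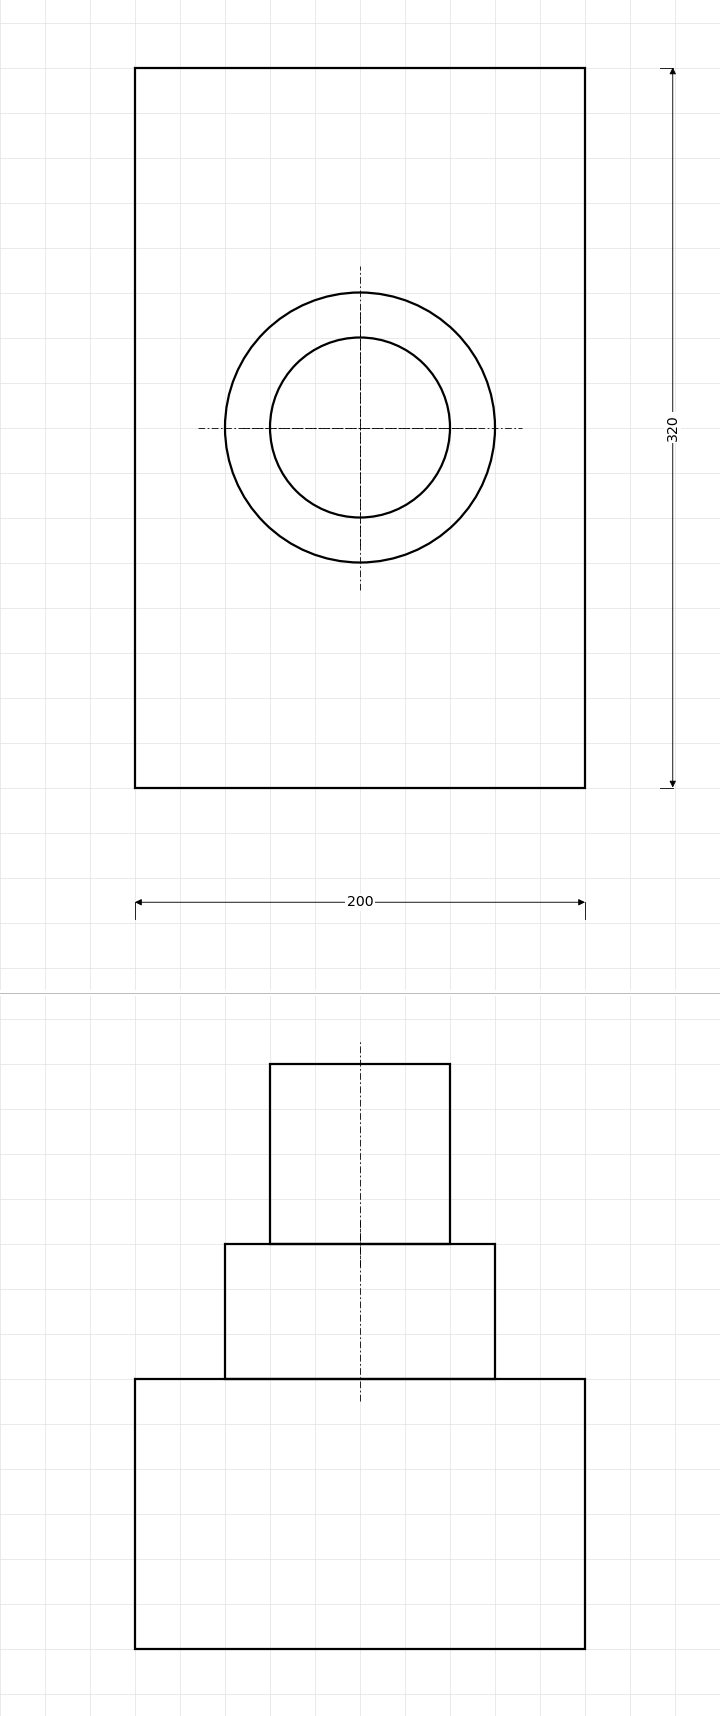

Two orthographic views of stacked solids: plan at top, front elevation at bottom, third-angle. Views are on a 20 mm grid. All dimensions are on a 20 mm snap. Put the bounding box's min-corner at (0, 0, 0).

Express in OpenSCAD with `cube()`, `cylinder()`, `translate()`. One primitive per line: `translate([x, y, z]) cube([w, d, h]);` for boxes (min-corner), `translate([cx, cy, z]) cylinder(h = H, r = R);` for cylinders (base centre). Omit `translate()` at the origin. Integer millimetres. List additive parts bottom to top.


cube([200, 320, 120]);
translate([100, 160, 120]) cylinder(h = 60, r = 60);
translate([100, 160, 180]) cylinder(h = 80, r = 40);


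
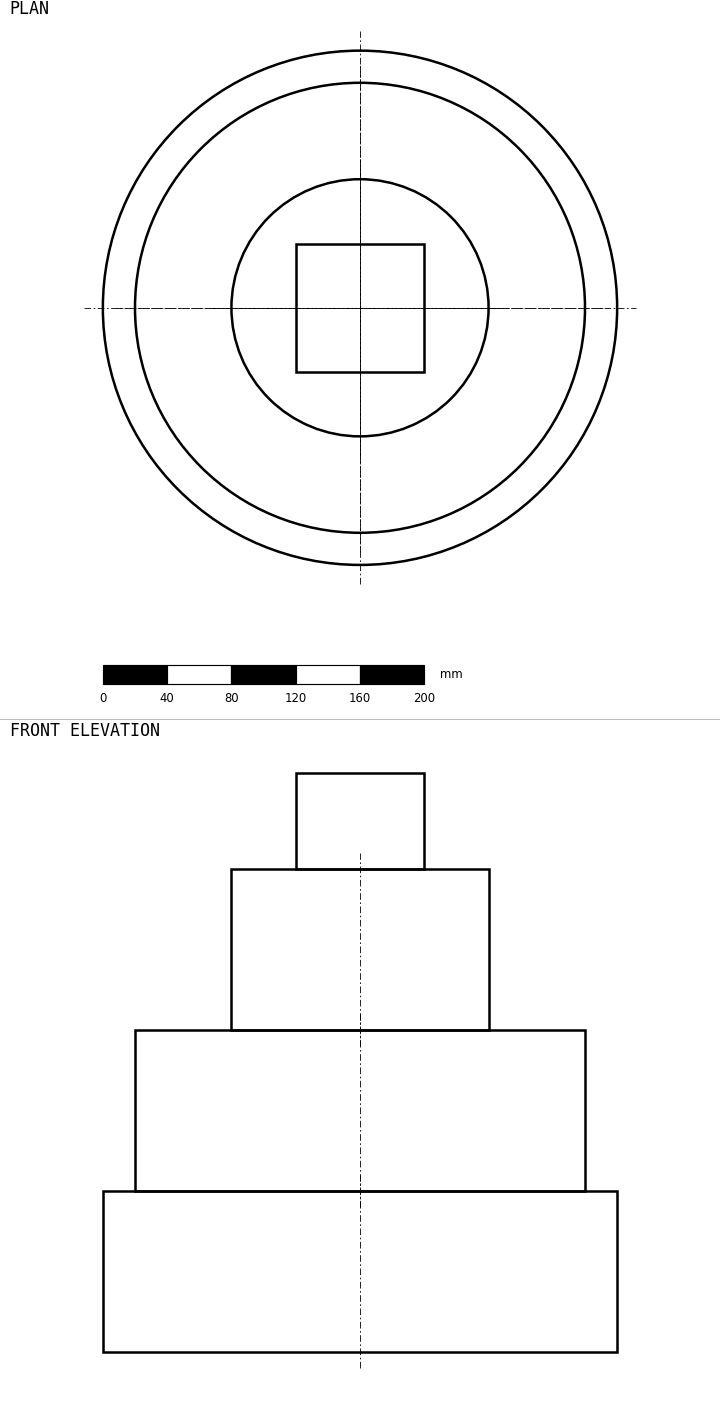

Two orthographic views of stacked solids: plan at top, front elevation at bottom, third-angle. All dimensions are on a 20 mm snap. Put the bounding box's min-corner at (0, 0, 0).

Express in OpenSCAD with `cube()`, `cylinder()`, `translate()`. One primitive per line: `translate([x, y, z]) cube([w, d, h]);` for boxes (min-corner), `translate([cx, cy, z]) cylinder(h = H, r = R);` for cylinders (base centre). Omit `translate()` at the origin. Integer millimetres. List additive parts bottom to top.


translate([160, 160, 0]) cylinder(h = 100, r = 160);
translate([160, 160, 100]) cylinder(h = 100, r = 140);
translate([160, 160, 200]) cylinder(h = 100, r = 80);
translate([120, 120, 300]) cube([80, 80, 60]);
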